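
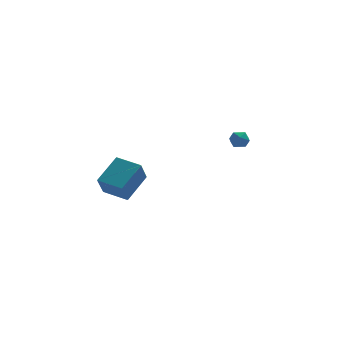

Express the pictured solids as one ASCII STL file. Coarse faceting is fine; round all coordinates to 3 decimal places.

solid 
facet normal -0.923 0.190 0.336
outer loop
vertex 3.325 1.434 -2.742
vertex 3.22 0.775 -2.658
vertex 3.478 1.141 -2.156
endloop
endfacet
facet normal -0.480 0.728 0.489
outer loop
vertex 3.325 1.434 -2.742
vertex 3.478 1.141 -2.156
vertex 3.895 1.596 -2.424
endloop
endfacet
facet normal -0.207 0.971 -0.123
outer loop
vertex 3.325 1.434 -2.742
vertex 3.895 1.596 -2.424
vertex 3.894 1.511 -3.092
endloop
endfacet
facet normal -0.482 0.581 -0.656
outer loop
vertex 3.325 1.434 -2.742
vertex 3.894 1.511 -3.092
vertex 3.477 1.003 -3.236
endloop
endfacet
facet normal -0.923 0.100 -0.371
outer loop
vertex 3.325 1.434 -2.742
vertex 3.477 1.003 -3.236
vertex 3.22 0.775 -2.658
endloop
endfacet
facet normal 0.057 0.467 0.882
outer loop
vertex 3.895 1.596 -2.424
vertex 3.478 1.141 -2.156
vertex 4.143 1.037 -2.144
endloop
endfacet
facet normal -0.660 -0.404 0.634
outer loop
vertex 3.478 1.141 -2.156
vertex 3.22 0.775 -2.658
vertex 3.726 0.529 -2.288
endloop
endfacet
facet normal -0.661 -0.549 -0.511
outer loop
vertex 3.22 0.775 -2.658
vertex 3.477 1.003 -3.236
vertex 3.725 0.444 -2.956
endloop
endfacet
facet normal 0.054 0.231 -0.971
outer loop
vertex 3.477 1.003 -3.236
vertex 3.894 1.511 -3.092
vertex 4.142 0.899 -3.224
endloop
endfacet
facet normal 0.499 0.860 -0.110
outer loop
vertex 3.894 1.511 -3.092
vertex 3.895 1.596 -2.424
vertex 4.4 1.265 -2.722
endloop
endfacet
facet normal 0.482 -0.581 0.656
outer loop
vertex 4.295 0.606 -2.638
vertex 4.143 1.037 -2.144
vertex 3.726 0.529 -2.288
endloop
endfacet
facet normal 0.207 -0.971 0.123
outer loop
vertex 4.295 0.606 -2.638
vertex 3.726 0.529 -2.288
vertex 3.725 0.444 -2.956
endloop
endfacet
facet normal 0.480 -0.728 -0.489
outer loop
vertex 4.295 0.606 -2.638
vertex 3.725 0.444 -2.956
vertex 4.142 0.899 -3.224
endloop
endfacet
facet normal 0.923 -0.190 -0.336
outer loop
vertex 4.295 0.606 -2.638
vertex 4.142 0.899 -3.224
vertex 4.4 1.265 -2.722
endloop
endfacet
facet normal 0.923 -0.100 0.371
outer loop
vertex 4.295 0.606 -2.638
vertex 4.4 1.265 -2.722
vertex 4.143 1.037 -2.144
endloop
endfacet
facet normal -0.054 -0.231 0.971
outer loop
vertex 3.726 0.529 -2.288
vertex 4.143 1.037 -2.144
vertex 3.478 1.141 -2.156
endloop
endfacet
facet normal -0.499 -0.860 0.110
outer loop
vertex 3.725 0.444 -2.956
vertex 3.726 0.529 -2.288
vertex 3.22 0.775 -2.658
endloop
endfacet
facet normal -0.057 -0.467 -0.882
outer loop
vertex 4.142 0.899 -3.224
vertex 3.725 0.444 -2.956
vertex 3.477 1.003 -3.236
endloop
endfacet
facet normal 0.660 0.404 -0.634
outer loop
vertex 4.4 1.265 -2.722
vertex 4.142 0.899 -3.224
vertex 3.894 1.511 -3.092
endloop
endfacet
facet normal 0.661 0.549 0.511
outer loop
vertex 4.143 1.037 -2.144
vertex 4.4 1.265 -2.722
vertex 3.895 1.596 -2.424
endloop
endfacet
facet normal -0.726 0.672 0.143
outer loop
vertex -4.87 -2.093 -3.549
vertex -3.599 -0.954 -2.452
vertex -4.423 -1.331 -4.859
endloop
endfacet
facet normal -0.626 -0.562 -0.540
outer loop
vertex -3.261 -2.406 -5.088
vertex -4.87 -2.093 -3.549
vertex -4.423 -1.331 -4.859
endloop
endfacet
facet normal -0.726 0.672 0.143
outer loop
vertex -4.423 -1.331 -4.859
vertex -3.599 -0.954 -2.452
vertex -3.151 -0.191 -3.761
endloop
endfacet
facet normal 0.283 0.483 -0.829
outer loop
vertex -3.151 -0.191 -3.761
vertex -3.261 -2.406 -5.088
vertex -4.423 -1.331 -4.859
endloop
endfacet
facet normal -0.283 -0.483 0.829
outer loop
vertex -4.87 -2.093 -3.549
vertex -2.437 -2.029 -2.681
vertex -3.599 -0.954 -2.452
endloop
endfacet
facet normal -0.627 -0.561 -0.541
outer loop
vertex -3.709 -3.169 -3.779
vertex -4.87 -2.093 -3.549
vertex -3.261 -2.406 -5.088
endloop
endfacet
facet normal -0.283 -0.483 0.829
outer loop
vertex -3.709 -3.169 -3.779
vertex -2.437 -2.029 -2.681
vertex -4.87 -2.093 -3.549
endloop
endfacet
facet normal 0.626 0.561 0.541
outer loop
vertex -3.599 -0.954 -2.452
vertex -2.437 -2.029 -2.681
vertex -3.151 -0.191 -3.761
endloop
endfacet
facet normal 0.283 0.483 -0.829
outer loop
vertex -1.99 -1.267 -3.991
vertex -3.261 -2.406 -5.088
vertex -3.151 -0.191 -3.761
endloop
endfacet
facet normal 0.627 0.561 0.540
outer loop
vertex -3.151 -0.191 -3.761
vertex -2.437 -2.029 -2.681
vertex -1.99 -1.267 -3.991
endloop
endfacet
facet normal 0.726 -0.672 -0.143
outer loop
vertex -1.99 -1.267 -3.991
vertex -3.709 -3.169 -3.779
vertex -3.261 -2.406 -5.088
endloop
endfacet
facet normal 0.726 -0.672 -0.143
outer loop
vertex -2.437 -2.029 -2.681
vertex -3.709 -3.169 -3.779
vertex -1.99 -1.267 -3.991
endloop
endfacet

endsolid


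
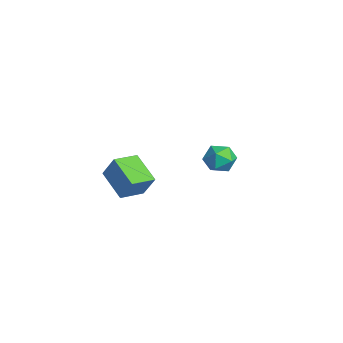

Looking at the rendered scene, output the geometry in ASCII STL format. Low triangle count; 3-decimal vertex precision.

solid 
facet normal -0.866 -0.240 0.439
outer loop
vertex 1.578 -3.295 0.968
vertex 1.208 -2.321 0.77
vertex 1.198 -3.629 0.037
endloop
endfacet
facet normal 0.349 -0.918 0.187
outer loop
vertex 2.392 -3.299 -0.57
vertex 1.578 -3.295 0.968
vertex 1.198 -3.629 0.037
endloop
endfacet
facet normal -0.866 -0.239 0.439
outer loop
vertex 1.198 -3.629 0.037
vertex 1.208 -2.321 0.77
vertex 0.828 -2.656 -0.162
endloop
endfacet
facet normal -0.359 -0.316 -0.878
outer loop
vertex 0.828 -2.656 -0.162
vertex 2.392 -3.299 -0.57
vertex 1.198 -3.629 0.037
endloop
endfacet
facet normal 0.359 0.315 0.878
outer loop
vertex 1.578 -3.295 0.968
vertex 2.402 -1.991 0.163
vertex 1.208 -2.321 0.77
endloop
endfacet
facet normal 0.350 -0.918 0.187
outer loop
vertex 2.772 -2.964 0.362
vertex 1.578 -3.295 0.968
vertex 2.392 -3.299 -0.57
endloop
endfacet
facet normal 0.358 0.316 0.879
outer loop
vertex 2.772 -2.964 0.362
vertex 2.402 -1.991 0.163
vertex 1.578 -3.295 0.968
endloop
endfacet
facet normal -0.349 0.918 -0.188
outer loop
vertex 1.208 -2.321 0.77
vertex 2.402 -1.991 0.163
vertex 0.828 -2.656 -0.162
endloop
endfacet
facet normal -0.359 -0.315 -0.879
outer loop
vertex 2.022 -2.325 -0.768
vertex 2.392 -3.299 -0.57
vertex 0.828 -2.656 -0.162
endloop
endfacet
facet normal -0.349 0.918 -0.187
outer loop
vertex 0.828 -2.656 -0.162
vertex 2.402 -1.991 0.163
vertex 2.022 -2.325 -0.768
endloop
endfacet
facet normal 0.866 0.240 -0.439
outer loop
vertex 2.022 -2.325 -0.768
vertex 2.772 -2.964 0.362
vertex 2.392 -3.299 -0.57
endloop
endfacet
facet normal 0.866 0.239 -0.439
outer loop
vertex 2.402 -1.991 0.163
vertex 2.772 -2.964 0.362
vertex 2.022 -2.325 -0.768
endloop
endfacet
facet normal -0.581 0.301 0.756
outer loop
vertex -2.698 2.33 -2.233
vertex -2.511 1.719 -1.846
vertex -2.104 2.341 -1.781
endloop
endfacet
facet normal -0.319 0.860 0.398
outer loop
vertex -2.698 2.33 -2.233
vertex -2.104 2.341 -1.781
vertex -2.068 2.665 -2.453
endloop
endfacet
facet normal -0.525 0.802 -0.283
outer loop
vertex -2.698 2.33 -2.233
vertex -2.068 2.665 -2.453
vertex -2.454 2.243 -2.933
endloop
endfacet
facet normal -0.915 0.208 -0.345
outer loop
vertex -2.698 2.33 -2.233
vertex -2.454 2.243 -2.933
vertex -2.728 1.658 -2.558
endloop
endfacet
facet normal -0.949 -0.102 0.298
outer loop
vertex -2.698 2.33 -2.233
vertex -2.728 1.658 -2.558
vertex -2.511 1.719 -1.846
endloop
endfacet
facet normal 0.392 0.820 0.416
outer loop
vertex -2.068 2.665 -2.453
vertex -2.104 2.341 -1.781
vertex -1.492 2.262 -2.202
endloop
endfacet
facet normal -0.030 -0.084 0.996
outer loop
vertex -2.104 2.341 -1.781
vertex -2.511 1.719 -1.846
vertex -1.766 1.677 -1.827
endloop
endfacet
facet normal -0.626 -0.737 0.254
outer loop
vertex -2.511 1.719 -1.846
vertex -2.728 1.658 -2.558
vertex -2.152 1.255 -2.307
endloop
endfacet
facet normal -0.571 -0.236 -0.786
outer loop
vertex -2.728 1.658 -2.558
vertex -2.454 2.243 -2.933
vertex -2.116 1.579 -2.979
endloop
endfacet
facet normal 0.058 0.726 -0.685
outer loop
vertex -2.454 2.243 -2.933
vertex -2.068 2.665 -2.453
vertex -1.709 2.201 -2.914
endloop
endfacet
facet normal 0.915 -0.208 0.345
outer loop
vertex -1.522 1.59 -2.527
vertex -1.492 2.262 -2.202
vertex -1.766 1.677 -1.827
endloop
endfacet
facet normal 0.525 -0.802 0.283
outer loop
vertex -1.522 1.59 -2.527
vertex -1.766 1.677 -1.827
vertex -2.152 1.255 -2.307
endloop
endfacet
facet normal 0.319 -0.860 -0.398
outer loop
vertex -1.522 1.59 -2.527
vertex -2.152 1.255 -2.307
vertex -2.116 1.579 -2.979
endloop
endfacet
facet normal 0.581 -0.301 -0.756
outer loop
vertex -1.522 1.59 -2.527
vertex -2.116 1.579 -2.979
vertex -1.709 2.201 -2.914
endloop
endfacet
facet normal 0.949 0.102 -0.298
outer loop
vertex -1.522 1.59 -2.527
vertex -1.709 2.201 -2.914
vertex -1.492 2.262 -2.202
endloop
endfacet
facet normal 0.571 0.236 0.786
outer loop
vertex -1.766 1.677 -1.827
vertex -1.492 2.262 -2.202
vertex -2.104 2.341 -1.781
endloop
endfacet
facet normal -0.058 -0.726 0.685
outer loop
vertex -2.152 1.255 -2.307
vertex -1.766 1.677 -1.827
vertex -2.511 1.719 -1.846
endloop
endfacet
facet normal -0.392 -0.820 -0.416
outer loop
vertex -2.116 1.579 -2.979
vertex -2.152 1.255 -2.307
vertex -2.728 1.658 -2.558
endloop
endfacet
facet normal 0.030 0.084 -0.996
outer loop
vertex -1.709 2.201 -2.914
vertex -2.116 1.579 -2.979
vertex -2.454 2.243 -2.933
endloop
endfacet
facet normal 0.626 0.737 -0.254
outer loop
vertex -1.492 2.262 -2.202
vertex -1.709 2.201 -2.914
vertex -2.068 2.665 -2.453
endloop
endfacet

endsolid


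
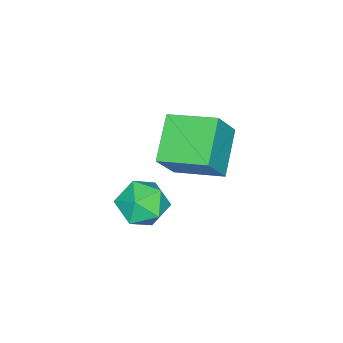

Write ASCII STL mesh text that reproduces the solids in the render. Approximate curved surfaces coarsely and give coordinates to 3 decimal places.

solid 
facet normal -0.748 0.557 0.360
outer loop
vertex -0.993 4.054 -4.049
vertex -1.378 3.227 -3.571
vertex -0.697 3.83 -3.088
endloop
endfacet
facet normal -0.159 0.949 0.270
outer loop
vertex -0.993 4.054 -4.049
vertex -0.697 3.83 -3.088
vertex -0.002 4.144 -3.781
endloop
endfacet
facet normal 0.030 0.909 -0.416
outer loop
vertex -0.993 4.054 -4.049
vertex -0.002 4.144 -3.781
vertex -0.254 3.735 -4.693
endloop
endfacet
facet normal -0.442 0.491 -0.751
outer loop
vertex -0.993 4.054 -4.049
vertex -0.254 3.735 -4.693
vertex -1.105 3.168 -4.563
endloop
endfacet
facet normal -0.923 0.274 -0.270
outer loop
vertex -0.993 4.054 -4.049
vertex -1.105 3.168 -4.563
vertex -1.378 3.227 -3.571
endloop
endfacet
facet normal 0.362 0.658 0.661
outer loop
vertex -0.002 4.144 -3.781
vertex -0.697 3.83 -3.088
vertex 0.225 3.372 -3.137
endloop
endfacet
facet normal -0.592 0.023 0.806
outer loop
vertex -0.697 3.83 -3.088
vertex -1.378 3.227 -3.571
vertex -0.626 2.805 -3.007
endloop
endfacet
facet normal -0.874 -0.436 -0.215
outer loop
vertex -1.378 3.227 -3.571
vertex -1.105 3.168 -4.563
vertex -0.878 2.396 -3.919
endloop
endfacet
facet normal -0.095 -0.085 -0.992
outer loop
vertex -1.105 3.168 -4.563
vertex -0.254 3.735 -4.693
vertex -0.183 2.71 -4.612
endloop
endfacet
facet normal 0.669 0.591 -0.450
outer loop
vertex -0.254 3.735 -4.693
vertex -0.002 4.144 -3.781
vertex 0.498 3.313 -4.129
endloop
endfacet
facet normal 0.442 -0.491 0.751
outer loop
vertex 0.113 2.486 -3.651
vertex 0.225 3.372 -3.137
vertex -0.626 2.805 -3.007
endloop
endfacet
facet normal -0.030 -0.909 0.416
outer loop
vertex 0.113 2.486 -3.651
vertex -0.626 2.805 -3.007
vertex -0.878 2.396 -3.919
endloop
endfacet
facet normal 0.159 -0.949 -0.270
outer loop
vertex 0.113 2.486 -3.651
vertex -0.878 2.396 -3.919
vertex -0.183 2.71 -4.612
endloop
endfacet
facet normal 0.748 -0.557 -0.360
outer loop
vertex 0.113 2.486 -3.651
vertex -0.183 2.71 -4.612
vertex 0.498 3.313 -4.129
endloop
endfacet
facet normal 0.923 -0.274 0.270
outer loop
vertex 0.113 2.486 -3.651
vertex 0.498 3.313 -4.129
vertex 0.225 3.372 -3.137
endloop
endfacet
facet normal 0.095 0.085 0.992
outer loop
vertex -0.626 2.805 -3.007
vertex 0.225 3.372 -3.137
vertex -0.697 3.83 -3.088
endloop
endfacet
facet normal -0.669 -0.591 0.450
outer loop
vertex -0.878 2.396 -3.919
vertex -0.626 2.805 -3.007
vertex -1.378 3.227 -3.571
endloop
endfacet
facet normal -0.362 -0.658 -0.661
outer loop
vertex -0.183 2.71 -4.612
vertex -0.878 2.396 -3.919
vertex -1.105 3.168 -4.563
endloop
endfacet
facet normal 0.592 -0.023 -0.806
outer loop
vertex 0.498 3.313 -4.129
vertex -0.183 2.71 -4.612
vertex -0.254 3.735 -4.693
endloop
endfacet
facet normal 0.874 0.436 0.215
outer loop
vertex 0.225 3.372 -3.137
vertex 0.498 3.313 -4.129
vertex -0.002 4.144 -3.781
endloop
endfacet
facet normal -0.811 -0.240 0.533
outer loop
vertex -3.942 2.232 -2.387
vertex -4.225 4.106 -1.973
vertex -4.91 2.395 -3.787
endloop
endfacet
facet normal 0.146 -0.966 -0.214
outer loop
vertex -3.295 2.874 -4.847
vertex -3.942 2.232 -2.387
vertex -4.91 2.395 -3.787
endloop
endfacet
facet normal -0.811 -0.240 0.533
outer loop
vertex -4.91 2.395 -3.787
vertex -4.225 4.106 -1.973
vertex -5.193 4.269 -3.373
endloop
endfacet
facet normal -0.566 0.095 -0.819
outer loop
vertex -5.193 4.269 -3.373
vertex -3.295 2.874 -4.847
vertex -4.91 2.395 -3.787
endloop
endfacet
facet normal 0.566 -0.095 0.819
outer loop
vertex -3.942 2.232 -2.387
vertex -2.61 4.585 -3.033
vertex -4.225 4.106 -1.973
endloop
endfacet
facet normal 0.146 -0.966 -0.214
outer loop
vertex -2.327 2.711 -3.447
vertex -3.942 2.232 -2.387
vertex -3.295 2.874 -4.847
endloop
endfacet
facet normal 0.566 -0.095 0.819
outer loop
vertex -2.327 2.711 -3.447
vertex -2.61 4.585 -3.033
vertex -3.942 2.232 -2.387
endloop
endfacet
facet normal -0.146 0.966 0.214
outer loop
vertex -4.225 4.106 -1.973
vertex -2.61 4.585 -3.033
vertex -5.193 4.269 -3.373
endloop
endfacet
facet normal -0.566 0.095 -0.819
outer loop
vertex -3.578 4.748 -4.433
vertex -3.295 2.874 -4.847
vertex -5.193 4.269 -3.373
endloop
endfacet
facet normal -0.146 0.966 0.214
outer loop
vertex -5.193 4.269 -3.373
vertex -2.61 4.585 -3.033
vertex -3.578 4.748 -4.433
endloop
endfacet
facet normal 0.811 0.240 -0.533
outer loop
vertex -3.578 4.748 -4.433
vertex -2.327 2.711 -3.447
vertex -3.295 2.874 -4.847
endloop
endfacet
facet normal 0.811 0.240 -0.533
outer loop
vertex -2.61 4.585 -3.033
vertex -2.327 2.711 -3.447
vertex -3.578 4.748 -4.433
endloop
endfacet

endsolid


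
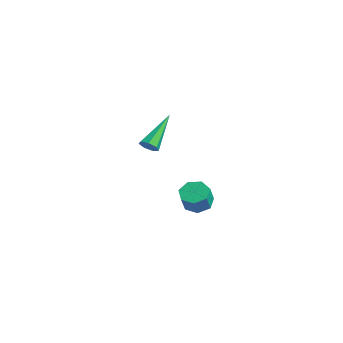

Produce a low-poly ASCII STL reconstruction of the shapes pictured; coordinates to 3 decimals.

solid 
facet normal -0.320 0.380 -0.868
outer loop
vertex 0.392 3.734 -3.216
vertex -0.347 3.472 -3.058
vertex -0.017 4.177 -2.871
endloop
endfacet
facet normal 0.742 0.670 0.020
outer loop
vertex 0.392 3.734 -3.216
vertex -0.017 4.177 -2.871
vertex 0.767 3.289 -2.201
endloop
endfacet
facet normal 0.742 0.670 0.020
outer loop
vertex 0.767 3.289 -2.201
vertex -0.017 4.177 -2.871
vertex 0.358 3.732 -1.856
endloop
endfacet
facet normal 0.320 -0.380 0.868
outer loop
vertex 0.767 3.289 -2.201
vertex 0.358 3.732 -1.856
vertex 0.027 3.028 -2.042
endloop
endfacet
facet normal -0.320 0.380 -0.868
outer loop
vertex -0.017 4.177 -2.871
vertex -0.347 3.472 -3.058
vertex -0.674 4.089 -2.667
endloop
endfacet
facet normal 0.002 0.916 0.401
outer loop
vertex -0.017 4.177 -2.871
vertex -0.674 4.089 -2.667
vertex 0.358 3.732 -1.856
endloop
endfacet
facet normal 0.002 0.916 0.401
outer loop
vertex 0.358 3.732 -1.856
vertex -0.674 4.089 -2.667
vertex -0.3 3.644 -1.651
endloop
endfacet
facet normal 0.321 -0.380 0.867
outer loop
vertex 0.358 3.732 -1.856
vertex -0.3 3.644 -1.651
vertex 0.027 3.028 -2.042
endloop
endfacet
facet normal -0.320 0.380 -0.868
outer loop
vertex -0.674 4.089 -2.667
vertex -0.347 3.472 -3.058
vertex -1.086 3.537 -2.757
endloop
endfacet
facet normal -0.739 0.473 0.479
outer loop
vertex -0.674 4.089 -2.667
vertex -1.086 3.537 -2.757
vertex -0.3 3.644 -1.651
endloop
endfacet
facet normal -0.740 0.472 0.480
outer loop
vertex -0.3 3.644 -1.651
vertex -1.086 3.537 -2.757
vertex -0.711 3.092 -1.742
endloop
endfacet
facet normal 0.320 -0.381 0.868
outer loop
vertex -0.3 3.644 -1.651
vertex -0.711 3.092 -1.742
vertex 0.027 3.028 -2.042
endloop
endfacet
facet normal -0.320 0.380 -0.868
outer loop
vertex -1.086 3.537 -2.757
vertex -0.347 3.472 -3.058
vertex -0.941 2.937 -3.073
endloop
endfacet
facet normal -0.924 -0.327 0.198
outer loop
vertex -1.086 3.537 -2.757
vertex -0.941 2.937 -3.073
vertex -0.711 3.092 -1.742
endloop
endfacet
facet normal -0.924 -0.327 0.198
outer loop
vertex -0.711 3.092 -1.742
vertex -0.941 2.937 -3.073
vertex -0.566 2.492 -2.058
endloop
endfacet
facet normal 0.320 -0.380 0.868
outer loop
vertex -0.711 3.092 -1.742
vertex -0.566 2.492 -2.058
vertex 0.027 3.028 -2.042
endloop
endfacet
facet normal -0.320 0.380 -0.868
outer loop
vertex -0.941 2.937 -3.073
vertex -0.347 3.472 -3.058
vertex -0.349 2.74 -3.378
endloop
endfacet
facet normal -0.413 -0.880 -0.233
outer loop
vertex -0.941 2.937 -3.073
vertex -0.349 2.74 -3.378
vertex -0.566 2.492 -2.058
endloop
endfacet
facet normal -0.414 -0.880 -0.233
outer loop
vertex -0.566 2.492 -2.058
vertex -0.349 2.74 -3.378
vertex 0.025 2.295 -2.363
endloop
endfacet
facet normal 0.321 -0.381 0.867
outer loop
vertex -0.566 2.492 -2.058
vertex 0.025 2.295 -2.363
vertex 0.027 3.028 -2.042
endloop
endfacet
facet normal -0.319 0.380 -0.868
outer loop
vertex -0.349 2.74 -3.378
vertex -0.347 3.472 -3.058
vertex 0.244 3.094 -3.441
endloop
endfacet
facet normal 0.408 -0.771 -0.489
outer loop
vertex -0.349 2.74 -3.378
vertex 0.244 3.094 -3.441
vertex 0.025 2.295 -2.363
endloop
endfacet
facet normal 0.408 -0.771 -0.489
outer loop
vertex 0.025 2.295 -2.363
vertex 0.244 3.094 -3.441
vertex 0.619 2.649 -2.426
endloop
endfacet
facet normal 0.319 -0.381 0.868
outer loop
vertex 0.025 2.295 -2.363
vertex 0.619 2.649 -2.426
vertex 0.027 3.028 -2.042
endloop
endfacet
facet normal -0.320 0.379 -0.868
outer loop
vertex 0.244 3.094 -3.441
vertex -0.347 3.472 -3.058
vertex 0.392 3.734 -3.216
endloop
endfacet
facet normal 0.923 -0.081 -0.376
outer loop
vertex 0.244 3.094 -3.441
vertex 0.392 3.734 -3.216
vertex 0.619 2.649 -2.426
endloop
endfacet
facet normal 0.923 -0.081 -0.376
outer loop
vertex 0.619 2.649 -2.426
vertex 0.392 3.734 -3.216
vertex 0.767 3.289 -2.201
endloop
endfacet
facet normal 0.320 -0.379 0.868
outer loop
vertex 0.619 2.649 -2.426
vertex 0.767 3.289 -2.201
vertex 0.027 3.028 -2.042
endloop
endfacet
facet normal 0.377 -0.720 -0.583
outer loop
vertex 2.565 -0.378 3.005
vertex 2.262 -0.728 3.241
vertex 2.159 -0.441 2.82
endloop
endfacet
facet normal 0.130 0.816 -0.564
outer loop
vertex 2.565 -0.378 3.005
vertex 2.159 -0.441 2.82
vertex 1.438 0.848 4.519
endloop
endfacet
facet normal 0.377 -0.720 -0.583
outer loop
vertex 2.159 -0.441 2.82
vertex 2.262 -0.728 3.241
vertex 1.83 -0.721 2.953
endloop
endfacet
facet normal -0.639 0.457 -0.618
outer loop
vertex 2.159 -0.441 2.82
vertex 1.83 -0.721 2.953
vertex 1.438 0.848 4.519
endloop
endfacet
facet normal 0.377 -0.720 -0.583
outer loop
vertex 1.83 -0.721 2.953
vertex 2.262 -0.728 3.241
vertex 1.827 -1.006 3.303
endloop
endfacet
facet normal -0.985 -0.131 -0.115
outer loop
vertex 1.83 -0.721 2.953
vertex 1.827 -1.006 3.303
vertex 1.438 0.848 4.519
endloop
endfacet
facet normal 0.377 -0.720 -0.583
outer loop
vertex 1.827 -1.006 3.303
vertex 2.262 -0.728 3.241
vertex 2.151 -1.082 3.606
endloop
endfacet
facet normal -0.649 -0.508 0.567
outer loop
vertex 1.827 -1.006 3.303
vertex 2.151 -1.082 3.606
vertex 1.438 0.848 4.519
endloop
endfacet
facet normal 0.376 -0.720 -0.584
outer loop
vertex 2.151 -1.082 3.606
vertex 2.262 -0.728 3.241
vertex 2.56 -0.892 3.635
endloop
endfacet
facet normal 0.116 -0.389 0.914
outer loop
vertex 2.151 -1.082 3.606
vertex 2.56 -0.892 3.635
vertex 1.438 0.848 4.519
endloop
endfacet
facet normal 0.376 -0.719 -0.584
outer loop
vertex 2.56 -0.892 3.635
vertex 2.262 -0.728 3.241
vertex 2.744 -0.579 3.368
endloop
endfacet
facet normal 0.734 0.136 0.665
outer loop
vertex 2.56 -0.892 3.635
vertex 2.744 -0.579 3.368
vertex 1.438 0.848 4.519
endloop
endfacet
facet normal 0.376 -0.719 -0.584
outer loop
vertex 2.744 -0.579 3.368
vertex 2.262 -0.728 3.241
vertex 2.565 -0.378 3.005
endloop
endfacet
facet normal 0.740 0.672 0.007
outer loop
vertex 2.744 -0.579 3.368
vertex 2.565 -0.378 3.005
vertex 1.438 0.848 4.519
endloop
endfacet

endsolid


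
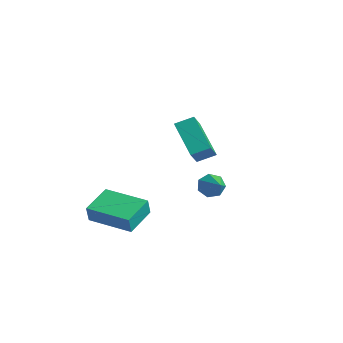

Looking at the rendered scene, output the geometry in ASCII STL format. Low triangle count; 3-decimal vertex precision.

solid 
facet normal -0.862 0.249 -0.441
outer loop
vertex -3.062 0.781 -2.305
vertex -3.38 0.563 -1.806
vertex -3.16 1.144 -1.908
endloop
endfacet
facet normal 0.764 0.559 -0.323
outer loop
vertex -3.062 0.781 -2.305
vertex -3.16 1.144 -1.908
vertex -2.18 0.217 -1.194
endloop
endfacet
facet normal -0.862 0.249 -0.441
outer loop
vertex -3.16 1.144 -1.908
vertex -3.38 0.563 -1.806
vertex -3.423 1.07 -1.435
endloop
endfacet
facet normal 0.470 0.794 0.386
outer loop
vertex -3.16 1.144 -1.908
vertex -3.423 1.07 -1.435
vertex -2.18 0.217 -1.194
endloop
endfacet
facet normal -0.863 0.249 -0.440
outer loop
vertex -3.423 1.07 -1.435
vertex -3.38 0.563 -1.806
vertex -3.654 0.613 -1.241
endloop
endfacet
facet normal 0.067 0.361 0.930
outer loop
vertex -3.423 1.07 -1.435
vertex -3.654 0.613 -1.241
vertex -2.18 0.217 -1.194
endloop
endfacet
facet normal -0.863 0.249 -0.440
outer loop
vertex -3.654 0.613 -1.241
vertex -3.38 0.563 -1.806
vertex -3.678 0.119 -1.473
endloop
endfacet
facet normal -0.140 -0.415 0.899
outer loop
vertex -3.654 0.613 -1.241
vertex -3.678 0.119 -1.473
vertex -2.18 0.217 -1.194
endloop
endfacet
facet normal -0.862 0.248 -0.441
outer loop
vertex -3.678 0.119 -1.473
vertex -3.38 0.563 -1.806
vertex -3.477 -0.042 -1.956
endloop
endfacet
facet normal 0.003 -0.948 0.317
outer loop
vertex -3.678 0.119 -1.473
vertex -3.477 -0.042 -1.956
vertex -2.18 0.217 -1.194
endloop
endfacet
facet normal -0.863 0.248 -0.441
outer loop
vertex -3.477 -0.042 -1.956
vertex -3.38 0.563 -1.806
vertex -3.203 0.253 -2.326
endloop
endfacet
facet normal 0.390 -0.839 -0.380
outer loop
vertex -3.477 -0.042 -1.956
vertex -3.203 0.253 -2.326
vertex -2.18 0.217 -1.194
endloop
endfacet
facet normal -0.862 0.248 -0.441
outer loop
vertex -3.203 0.253 -2.326
vertex -3.38 0.563 -1.806
vertex -3.062 0.781 -2.305
endloop
endfacet
facet normal 0.729 -0.168 -0.664
outer loop
vertex -3.203 0.253 -2.326
vertex -3.062 0.781 -2.305
vertex -2.18 0.217 -1.194
endloop
endfacet
facet normal -0.776 0.082 0.625
outer loop
vertex -1.247 -2.659 3.389
vertex -0.898 -1.964 3.732
vertex -1.792 -2.009 2.627
endloop
endfacet
facet normal -0.411 -0.818 -0.403
outer loop
vertex -0.402 -2.156 1.508
vertex -1.247 -2.659 3.389
vertex -1.792 -2.009 2.627
endloop
endfacet
facet normal -0.776 0.082 0.625
outer loop
vertex -1.792 -2.009 2.627
vertex -0.898 -1.964 3.732
vertex -1.443 -1.314 2.97
endloop
endfacet
facet normal -0.478 0.570 -0.668
outer loop
vertex -1.443 -1.314 2.97
vertex -0.402 -2.156 1.508
vertex -1.792 -2.009 2.627
endloop
endfacet
facet normal 0.478 -0.570 0.668
outer loop
vertex -1.247 -2.659 3.389
vertex 0.492 -2.111 2.613
vertex -0.898 -1.964 3.732
endloop
endfacet
facet normal -0.411 -0.818 -0.403
outer loop
vertex 0.143 -2.806 2.27
vertex -1.247 -2.659 3.389
vertex -0.402 -2.156 1.508
endloop
endfacet
facet normal 0.478 -0.570 0.668
outer loop
vertex 0.143 -2.806 2.27
vertex 0.492 -2.111 2.613
vertex -1.247 -2.659 3.389
endloop
endfacet
facet normal 0.411 0.818 0.403
outer loop
vertex -0.898 -1.964 3.732
vertex 0.492 -2.111 2.613
vertex -1.443 -1.314 2.97
endloop
endfacet
facet normal -0.478 0.570 -0.668
outer loop
vertex -0.053 -1.461 1.851
vertex -0.402 -2.156 1.508
vertex -1.443 -1.314 2.97
endloop
endfacet
facet normal 0.411 0.818 0.403
outer loop
vertex -1.443 -1.314 2.97
vertex 0.492 -2.111 2.613
vertex -0.053 -1.461 1.851
endloop
endfacet
facet normal 0.776 -0.082 -0.625
outer loop
vertex -0.053 -1.461 1.851
vertex 0.143 -2.806 2.27
vertex -0.402 -2.156 1.508
endloop
endfacet
facet normal 0.776 -0.082 -0.625
outer loop
vertex 0.492 -2.111 2.613
vertex 0.143 -2.806 2.27
vertex -0.053 -1.461 1.851
endloop
endfacet
facet normal -0.890 -0.451 0.074
outer loop
vertex -4.312 -4.901 -2.014
vertex -4.925 -3.611 -1.525
vertex -4.492 -4.679 -2.826
endloop
endfacet
facet normal 0.406 -0.855 -0.324
outer loop
vertex -2.695 -3.769 -2.975
vertex -4.312 -4.901 -2.014
vertex -4.492 -4.679 -2.826
endloop
endfacet
facet normal -0.890 -0.451 0.074
outer loop
vertex -4.492 -4.679 -2.826
vertex -4.925 -3.611 -1.525
vertex -5.105 -3.389 -2.336
endloop
endfacet
facet normal -0.209 0.259 -0.943
outer loop
vertex -5.105 -3.389 -2.336
vertex -2.695 -3.769 -2.975
vertex -4.492 -4.679 -2.826
endloop
endfacet
facet normal 0.209 -0.258 0.943
outer loop
vertex -4.312 -4.901 -2.014
vertex -3.128 -2.701 -1.674
vertex -4.925 -3.611 -1.525
endloop
endfacet
facet normal 0.406 -0.855 -0.324
outer loop
vertex -2.515 -3.991 -2.164
vertex -4.312 -4.901 -2.014
vertex -2.695 -3.769 -2.975
endloop
endfacet
facet normal 0.210 -0.259 0.943
outer loop
vertex -2.515 -3.991 -2.164
vertex -3.128 -2.701 -1.674
vertex -4.312 -4.901 -2.014
endloop
endfacet
facet normal -0.406 0.855 0.324
outer loop
vertex -4.925 -3.611 -1.525
vertex -3.128 -2.701 -1.674
vertex -5.105 -3.389 -2.336
endloop
endfacet
facet normal -0.209 0.258 -0.943
outer loop
vertex -3.308 -2.479 -2.486
vertex -2.695 -3.769 -2.975
vertex -5.105 -3.389 -2.336
endloop
endfacet
facet normal -0.406 0.855 0.324
outer loop
vertex -5.105 -3.389 -2.336
vertex -3.128 -2.701 -1.674
vertex -3.308 -2.479 -2.486
endloop
endfacet
facet normal 0.890 0.451 -0.074
outer loop
vertex -3.308 -2.479 -2.486
vertex -2.515 -3.991 -2.164
vertex -2.695 -3.769 -2.975
endloop
endfacet
facet normal 0.890 0.451 -0.074
outer loop
vertex -3.128 -2.701 -1.674
vertex -2.515 -3.991 -2.164
vertex -3.308 -2.479 -2.486
endloop
endfacet

endsolid


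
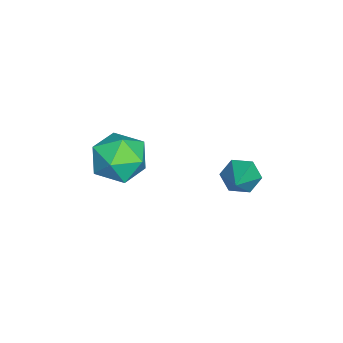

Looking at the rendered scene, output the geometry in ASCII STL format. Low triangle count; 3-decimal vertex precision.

solid 
facet normal -0.154 0.986 0.061
outer loop
vertex -3.902 0.477 -3.906
vertex -4.393 0.337 -2.88
vertex -3.264 0.518 -2.955
endloop
endfacet
facet normal 0.429 0.843 -0.324
outer loop
vertex -3.902 0.477 -3.906
vertex -3.264 0.518 -2.955
vertex -2.877 -0.035 -3.881
endloop
endfacet
facet normal 0.236 0.429 -0.872
outer loop
vertex -3.902 0.477 -3.906
vertex -2.877 -0.035 -3.881
vertex -3.768 -0.558 -4.379
endloop
endfacet
facet normal -0.468 0.317 -0.825
outer loop
vertex -3.902 0.477 -3.906
vertex -3.768 -0.558 -4.379
vertex -4.705 -0.328 -3.76
endloop
endfacet
facet normal -0.708 0.661 -0.249
outer loop
vertex -3.902 0.477 -3.906
vertex -4.705 -0.328 -3.76
vertex -4.393 0.337 -2.88
endloop
endfacet
facet normal 0.878 0.470 0.086
outer loop
vertex -2.877 -0.035 -3.881
vertex -3.264 0.518 -2.955
vertex -2.735 -0.492 -2.84
endloop
endfacet
facet normal -0.065 0.702 0.709
outer loop
vertex -3.264 0.518 -2.955
vertex -4.393 0.337 -2.88
vertex -3.672 -0.262 -2.221
endloop
endfacet
facet normal -0.962 0.176 0.208
outer loop
vertex -4.393 0.337 -2.88
vertex -4.705 -0.328 -3.76
vertex -4.563 -0.785 -2.719
endloop
endfacet
facet normal -0.573 -0.383 -0.725
outer loop
vertex -4.705 -0.328 -3.76
vertex -3.768 -0.558 -4.379
vertex -4.176 -1.338 -3.645
endloop
endfacet
facet normal 0.565 -0.200 -0.800
outer loop
vertex -3.768 -0.558 -4.379
vertex -2.877 -0.035 -3.881
vertex -3.047 -1.157 -3.72
endloop
endfacet
facet normal 0.468 -0.317 0.825
outer loop
vertex -3.538 -1.297 -2.694
vertex -2.735 -0.492 -2.84
vertex -3.672 -0.262 -2.221
endloop
endfacet
facet normal -0.236 -0.429 0.872
outer loop
vertex -3.538 -1.297 -2.694
vertex -3.672 -0.262 -2.221
vertex -4.563 -0.785 -2.719
endloop
endfacet
facet normal -0.429 -0.843 0.324
outer loop
vertex -3.538 -1.297 -2.694
vertex -4.563 -0.785 -2.719
vertex -4.176 -1.338 -3.645
endloop
endfacet
facet normal 0.154 -0.986 -0.061
outer loop
vertex -3.538 -1.297 -2.694
vertex -4.176 -1.338 -3.645
vertex -3.047 -1.157 -3.72
endloop
endfacet
facet normal 0.708 -0.661 0.249
outer loop
vertex -3.538 -1.297 -2.694
vertex -3.047 -1.157 -3.72
vertex -2.735 -0.492 -2.84
endloop
endfacet
facet normal 0.573 0.383 0.725
outer loop
vertex -3.672 -0.262 -2.221
vertex -2.735 -0.492 -2.84
vertex -3.264 0.518 -2.955
endloop
endfacet
facet normal -0.565 0.200 0.800
outer loop
vertex -4.563 -0.785 -2.719
vertex -3.672 -0.262 -2.221
vertex -4.393 0.337 -2.88
endloop
endfacet
facet normal -0.878 -0.470 -0.086
outer loop
vertex -4.176 -1.338 -3.645
vertex -4.563 -0.785 -2.719
vertex -4.705 -0.328 -3.76
endloop
endfacet
facet normal 0.065 -0.702 -0.709
outer loop
vertex -3.047 -1.157 -3.72
vertex -4.176 -1.338 -3.645
vertex -3.768 -0.558 -4.379
endloop
endfacet
facet normal 0.962 -0.176 -0.208
outer loop
vertex -2.735 -0.492 -2.84
vertex -3.047 -1.157 -3.72
vertex -2.877 -0.035 -3.881
endloop
endfacet
facet normal -0.841 -0.048 -0.539
outer loop
vertex -4.34 4.11 -5.026
vertex -4.67 3.719 -4.477
vertex -4.71 4.468 -4.481
endloop
endfacet
facet normal 0.457 0.853 -0.250
outer loop
vertex -4.34 4.11 -5.026
vertex -4.71 4.468 -4.481
vertex -2.87 3.821 -3.323
endloop
endfacet
facet normal -0.841 -0.048 -0.538
outer loop
vertex -4.71 4.468 -4.481
vertex -4.67 3.719 -4.477
vertex -5.039 4.078 -3.932
endloop
endfacet
facet normal -0.058 0.830 0.555
outer loop
vertex -4.71 4.468 -4.481
vertex -5.039 4.078 -3.932
vertex -2.87 3.821 -3.323
endloop
endfacet
facet normal -0.841 -0.047 -0.539
outer loop
vertex -5.039 4.078 -3.932
vertex -4.67 3.719 -4.477
vertex -5.0 3.329 -3.928
endloop
endfacet
facet normal -0.271 -0.009 0.962
outer loop
vertex -5.039 4.078 -3.932
vertex -5.0 3.329 -3.928
vertex -2.87 3.821 -3.323
endloop
endfacet
facet normal -0.841 -0.048 -0.539
outer loop
vertex -5.0 3.329 -3.928
vertex -4.67 3.719 -4.477
vertex -4.63 2.97 -4.473
endloop
endfacet
facet normal 0.030 -0.825 0.564
outer loop
vertex -5.0 3.329 -3.928
vertex -4.63 2.97 -4.473
vertex -2.87 3.821 -3.323
endloop
endfacet
facet normal -0.841 -0.048 -0.539
outer loop
vertex -4.63 2.97 -4.473
vertex -4.67 3.719 -4.477
vertex -4.3 3.361 -5.022
endloop
endfacet
facet normal 0.546 -0.802 -0.243
outer loop
vertex -4.63 2.97 -4.473
vertex -4.3 3.361 -5.022
vertex -2.87 3.821 -3.323
endloop
endfacet
facet normal -0.841 -0.048 -0.539
outer loop
vertex -4.3 3.361 -5.022
vertex -4.67 3.719 -4.477
vertex -4.34 4.11 -5.026
endloop
endfacet
facet normal 0.760 0.037 -0.649
outer loop
vertex -4.3 3.361 -5.022
vertex -4.34 4.11 -5.026
vertex -2.87 3.821 -3.323
endloop
endfacet

endsolid


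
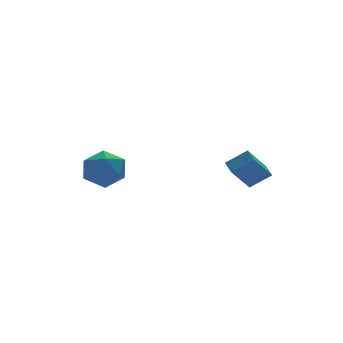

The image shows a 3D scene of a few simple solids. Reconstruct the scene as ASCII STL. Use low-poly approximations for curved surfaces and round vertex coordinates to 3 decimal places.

solid 
facet normal -0.758 0.279 -0.589
outer loop
vertex 0.926 -3.738 1.433
vertex 0.997 -2.922 1.728
vertex 2.032 -3.381 0.178
endloop
endfacet
facet normal -0.082 -0.937 -0.339
outer loop
vertex 3.003 -3.738 0.932
vertex 0.926 -3.738 1.433
vertex 2.032 -3.381 0.178
endloop
endfacet
facet normal -0.758 0.279 -0.589
outer loop
vertex 2.032 -3.381 0.178
vertex 0.997 -2.922 1.728
vertex 2.103 -2.566 0.473
endloop
endfacet
facet normal 0.647 0.209 -0.734
outer loop
vertex 2.103 -2.566 0.473
vertex 3.003 -3.738 0.932
vertex 2.032 -3.381 0.178
endloop
endfacet
facet normal -0.647 -0.209 0.734
outer loop
vertex 0.926 -3.738 1.433
vertex 1.968 -3.279 2.482
vertex 0.997 -2.922 1.728
endloop
endfacet
facet normal -0.081 -0.938 -0.338
outer loop
vertex 1.897 -4.094 2.187
vertex 0.926 -3.738 1.433
vertex 3.003 -3.738 0.932
endloop
endfacet
facet normal -0.646 -0.209 0.734
outer loop
vertex 1.897 -4.094 2.187
vertex 1.968 -3.279 2.482
vertex 0.926 -3.738 1.433
endloop
endfacet
facet normal 0.082 0.937 0.338
outer loop
vertex 0.997 -2.922 1.728
vertex 1.968 -3.279 2.482
vertex 2.103 -2.566 0.473
endloop
endfacet
facet normal 0.646 0.209 -0.734
outer loop
vertex 3.074 -2.922 1.227
vertex 3.003 -3.738 0.932
vertex 2.103 -2.566 0.473
endloop
endfacet
facet normal 0.081 0.938 0.338
outer loop
vertex 2.103 -2.566 0.473
vertex 1.968 -3.279 2.482
vertex 3.074 -2.922 1.227
endloop
endfacet
facet normal 0.758 -0.279 0.589
outer loop
vertex 3.074 -2.922 1.227
vertex 1.897 -4.094 2.187
vertex 3.003 -3.738 0.932
endloop
endfacet
facet normal 0.758 -0.279 0.589
outer loop
vertex 1.968 -3.279 2.482
vertex 1.897 -4.094 2.187
vertex 3.074 -2.922 1.227
endloop
endfacet
facet normal -0.808 0.588 0.045
outer loop
vertex -4.672 0.465 0.403
vertex -4.682 0.36 1.586
vertex -4.07 1.24 1.072
endloop
endfacet
facet normal -0.400 0.757 -0.517
outer loop
vertex -4.672 0.465 0.403
vertex -4.07 1.24 1.072
vertex -3.586 0.815 0.074
endloop
endfacet
facet normal -0.337 0.176 -0.925
outer loop
vertex -4.672 0.465 0.403
vertex -3.586 0.815 0.074
vertex -3.898 -0.326 -0.029
endloop
endfacet
facet normal -0.704 -0.352 -0.617
outer loop
vertex -4.672 0.465 0.403
vertex -3.898 -0.326 -0.029
vertex -4.576 -0.608 0.905
endloop
endfacet
facet normal -0.995 -0.097 -0.017
outer loop
vertex -4.672 0.465 0.403
vertex -4.576 -0.608 0.905
vertex -4.682 0.36 1.586
endloop
endfacet
facet normal 0.249 0.929 -0.275
outer loop
vertex -3.586 0.815 0.074
vertex -4.07 1.24 1.072
vertex -2.924 0.928 1.055
endloop
endfacet
facet normal -0.410 0.656 0.634
outer loop
vertex -4.07 1.24 1.072
vertex -4.682 0.36 1.586
vertex -3.602 0.646 1.989
endloop
endfacet
facet normal -0.714 -0.454 0.534
outer loop
vertex -4.682 0.36 1.586
vertex -4.576 -0.608 0.905
vertex -3.914 -0.495 1.886
endloop
endfacet
facet normal -0.242 -0.866 -0.437
outer loop
vertex -4.576 -0.608 0.905
vertex -3.898 -0.326 -0.029
vertex -3.43 -0.92 0.888
endloop
endfacet
facet normal 0.352 -0.012 -0.936
outer loop
vertex -3.898 -0.326 -0.029
vertex -3.586 0.815 0.074
vertex -2.818 -0.04 0.374
endloop
endfacet
facet normal 0.704 0.352 0.617
outer loop
vertex -2.828 -0.145 1.557
vertex -2.924 0.928 1.055
vertex -3.602 0.646 1.989
endloop
endfacet
facet normal 0.337 -0.176 0.925
outer loop
vertex -2.828 -0.145 1.557
vertex -3.602 0.646 1.989
vertex -3.914 -0.495 1.886
endloop
endfacet
facet normal 0.400 -0.757 0.517
outer loop
vertex -2.828 -0.145 1.557
vertex -3.914 -0.495 1.886
vertex -3.43 -0.92 0.888
endloop
endfacet
facet normal 0.808 -0.588 -0.045
outer loop
vertex -2.828 -0.145 1.557
vertex -3.43 -0.92 0.888
vertex -2.818 -0.04 0.374
endloop
endfacet
facet normal 0.995 0.097 0.017
outer loop
vertex -2.828 -0.145 1.557
vertex -2.818 -0.04 0.374
vertex -2.924 0.928 1.055
endloop
endfacet
facet normal 0.242 0.866 0.437
outer loop
vertex -3.602 0.646 1.989
vertex -2.924 0.928 1.055
vertex -4.07 1.24 1.072
endloop
endfacet
facet normal -0.352 0.012 0.936
outer loop
vertex -3.914 -0.495 1.886
vertex -3.602 0.646 1.989
vertex -4.682 0.36 1.586
endloop
endfacet
facet normal -0.249 -0.929 0.275
outer loop
vertex -3.43 -0.92 0.888
vertex -3.914 -0.495 1.886
vertex -4.576 -0.608 0.905
endloop
endfacet
facet normal 0.410 -0.656 -0.634
outer loop
vertex -2.818 -0.04 0.374
vertex -3.43 -0.92 0.888
vertex -3.898 -0.326 -0.029
endloop
endfacet
facet normal 0.714 0.454 -0.534
outer loop
vertex -2.924 0.928 1.055
vertex -2.818 -0.04 0.374
vertex -3.586 0.815 0.074
endloop
endfacet

endsolid


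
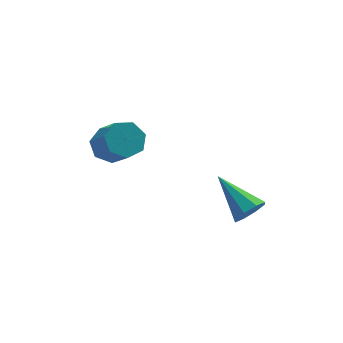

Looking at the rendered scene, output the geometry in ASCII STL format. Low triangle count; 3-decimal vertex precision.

solid 
facet normal -0.215 0.682 -0.699
outer loop
vertex -1.871 3.243 0.898
vertex -2.767 2.998 0.935
vertex -2.323 3.647 1.431
endloop
endfacet
facet normal 0.800 0.534 0.274
outer loop
vertex -1.871 3.243 0.898
vertex -2.323 3.647 1.431
vertex -1.456 1.928 2.249
endloop
endfacet
facet normal 0.799 0.534 0.275
outer loop
vertex -1.456 1.928 2.249
vertex -2.323 3.647 1.431
vertex -1.909 2.332 2.781
endloop
endfacet
facet normal 0.215 -0.681 0.700
outer loop
vertex -1.456 1.928 2.249
vertex -1.909 2.332 2.781
vertex -2.353 1.682 2.285
endloop
endfacet
facet normal -0.215 0.682 -0.699
outer loop
vertex -2.323 3.647 1.431
vertex -2.767 2.998 0.935
vertex -3.11 3.562 1.59
endloop
endfacet
facet normal 0.061 0.724 0.687
outer loop
vertex -2.323 3.647 1.431
vertex -3.11 3.562 1.59
vertex -1.909 2.332 2.781
endloop
endfacet
facet normal 0.061 0.724 0.687
outer loop
vertex -1.909 2.332 2.781
vertex -3.11 3.562 1.59
vertex -2.695 2.247 2.94
endloop
endfacet
facet normal 0.215 -0.681 0.700
outer loop
vertex -1.909 2.332 2.781
vertex -2.695 2.247 2.94
vertex -2.353 1.682 2.285
endloop
endfacet
facet normal -0.215 0.682 -0.699
outer loop
vertex -3.11 3.562 1.59
vertex -2.767 2.998 0.935
vertex -3.638 3.052 1.255
endloop
endfacet
facet normal -0.725 0.368 0.582
outer loop
vertex -3.11 3.562 1.59
vertex -3.638 3.052 1.255
vertex -2.695 2.247 2.94
endloop
endfacet
facet normal -0.724 0.370 0.582
outer loop
vertex -2.695 2.247 2.94
vertex -3.638 3.052 1.255
vertex -3.224 1.737 2.606
endloop
endfacet
facet normal 0.215 -0.681 0.700
outer loop
vertex -2.695 2.247 2.94
vertex -3.224 1.737 2.606
vertex -2.353 1.682 2.285
endloop
endfacet
facet normal -0.215 0.681 -0.700
outer loop
vertex -3.638 3.052 1.255
vertex -2.767 2.998 0.935
vertex -3.511 2.501 0.68
endloop
endfacet
facet normal -0.964 -0.263 0.039
outer loop
vertex -3.638 3.052 1.255
vertex -3.511 2.501 0.68
vertex -3.224 1.737 2.606
endloop
endfacet
facet normal -0.964 -0.263 0.039
outer loop
vertex -3.224 1.737 2.606
vertex -3.511 2.501 0.68
vertex -3.097 1.186 2.03
endloop
endfacet
facet normal 0.215 -0.682 0.699
outer loop
vertex -3.224 1.737 2.606
vertex -3.097 1.186 2.03
vertex -2.353 1.682 2.285
endloop
endfacet
facet normal -0.215 0.681 -0.700
outer loop
vertex -3.511 2.501 0.68
vertex -2.767 2.998 0.935
vertex -2.823 2.324 0.296
endloop
endfacet
facet normal -0.477 -0.698 -0.534
outer loop
vertex -3.511 2.501 0.68
vertex -2.823 2.324 0.296
vertex -3.097 1.186 2.03
endloop
endfacet
facet normal -0.477 -0.698 -0.534
outer loop
vertex -3.097 1.186 2.03
vertex -2.823 2.324 0.296
vertex -2.409 1.009 1.647
endloop
endfacet
facet normal 0.214 -0.681 0.700
outer loop
vertex -3.097 1.186 2.03
vertex -2.409 1.009 1.647
vertex -2.353 1.682 2.285
endloop
endfacet
facet normal -0.215 0.681 -0.700
outer loop
vertex -2.823 2.324 0.296
vertex -2.767 2.998 0.935
vertex -2.093 2.654 0.393
endloop
endfacet
facet normal 0.368 -0.607 -0.704
outer loop
vertex -2.823 2.324 0.296
vertex -2.093 2.654 0.393
vertex -2.409 1.009 1.647
endloop
endfacet
facet normal 0.368 -0.607 -0.704
outer loop
vertex -2.409 1.009 1.647
vertex -2.093 2.654 0.393
vertex -1.679 1.339 1.744
endloop
endfacet
facet normal 0.215 -0.681 0.700
outer loop
vertex -2.409 1.009 1.647
vertex -1.679 1.339 1.744
vertex -2.353 1.682 2.285
endloop
endfacet
facet normal -0.215 0.681 -0.700
outer loop
vertex -2.093 2.654 0.393
vertex -2.767 2.998 0.935
vertex -1.871 3.243 0.898
endloop
endfacet
facet normal 0.937 -0.058 -0.344
outer loop
vertex -2.093 2.654 0.393
vertex -1.871 3.243 0.898
vertex -1.679 1.339 1.744
endloop
endfacet
facet normal 0.937 -0.059 -0.345
outer loop
vertex -1.679 1.339 1.744
vertex -1.871 3.243 0.898
vertex -1.456 1.928 2.249
endloop
endfacet
facet normal 0.215 -0.681 0.700
outer loop
vertex -1.679 1.339 1.744
vertex -1.456 1.928 2.249
vertex -2.353 1.682 2.285
endloop
endfacet
facet normal 0.436 -0.759 -0.484
outer loop
vertex 2.244 -2.152 0.071
vertex 1.864 -2.673 0.545
vertex 1.7 -2.321 -0.154
endloop
endfacet
facet normal -0.003 0.803 -0.596
outer loop
vertex 2.244 -2.152 0.071
vertex 1.7 -2.321 -0.154
vertex 0.916 -1.027 1.595
endloop
endfacet
facet normal 0.437 -0.758 -0.484
outer loop
vertex 1.7 -2.321 -0.154
vertex 1.864 -2.673 0.545
vertex 1.253 -2.696 0.03
endloop
endfacet
facet normal -0.637 0.455 -0.622
outer loop
vertex 1.7 -2.321 -0.154
vertex 1.253 -2.696 0.03
vertex 0.916 -1.027 1.595
endloop
endfacet
facet normal 0.437 -0.758 -0.484
outer loop
vertex 1.253 -2.696 0.03
vertex 1.864 -2.673 0.545
vertex 1.163 -3.058 0.516
endloop
endfacet
facet normal -0.981 -0.016 -0.194
outer loop
vertex 1.253 -2.696 0.03
vertex 1.163 -3.058 0.516
vertex 0.916 -1.027 1.595
endloop
endfacet
facet normal 0.437 -0.759 -0.484
outer loop
vertex 1.163 -3.058 0.516
vertex 1.864 -2.673 0.545
vertex 1.484 -3.194 1.019
endloop
endfacet
facet normal -0.833 -0.335 0.441
outer loop
vertex 1.163 -3.058 0.516
vertex 1.484 -3.194 1.019
vertex 0.916 -1.027 1.595
endloop
endfacet
facet normal 0.437 -0.759 -0.484
outer loop
vertex 1.484 -3.194 1.019
vertex 1.864 -2.673 0.545
vertex 2.028 -3.025 1.245
endloop
endfacet
facet normal -0.279 -0.314 0.907
outer loop
vertex 1.484 -3.194 1.019
vertex 2.028 -3.025 1.245
vertex 0.916 -1.027 1.595
endloop
endfacet
facet normal 0.438 -0.758 -0.484
outer loop
vertex 2.028 -3.025 1.245
vertex 1.864 -2.673 0.545
vertex 2.475 -2.649 1.061
endloop
endfacet
facet normal 0.356 0.034 0.934
outer loop
vertex 2.028 -3.025 1.245
vertex 2.475 -2.649 1.061
vertex 0.916 -1.027 1.595
endloop
endfacet
facet normal 0.437 -0.759 -0.483
outer loop
vertex 2.475 -2.649 1.061
vertex 1.864 -2.673 0.545
vertex 2.565 -2.288 0.575
endloop
endfacet
facet normal 0.699 0.506 0.505
outer loop
vertex 2.475 -2.649 1.061
vertex 2.565 -2.288 0.575
vertex 0.916 -1.027 1.595
endloop
endfacet
facet normal 0.437 -0.759 -0.483
outer loop
vertex 2.565 -2.288 0.575
vertex 1.864 -2.673 0.545
vertex 2.244 -2.152 0.071
endloop
endfacet
facet normal 0.551 0.825 -0.128
outer loop
vertex 2.565 -2.288 0.575
vertex 2.244 -2.152 0.071
vertex 0.916 -1.027 1.595
endloop
endfacet

endsolid


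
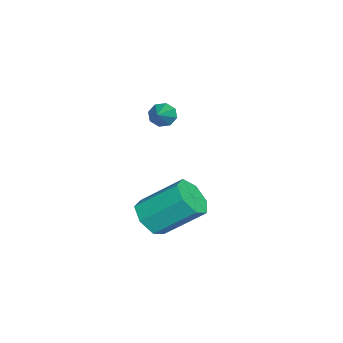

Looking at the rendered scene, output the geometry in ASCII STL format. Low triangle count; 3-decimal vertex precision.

solid 
facet normal -0.001 -0.772 -0.635
outer loop
vertex 3.387 0.246 -2.166
vertex 2.569 0.541 -2.523
vertex 3.441 0.763 -2.795
endloop
endfacet
facet normal 0.998 -0.043 0.051
outer loop
vertex 3.387 0.246 -2.166
vertex 3.441 0.763 -2.795
vertex 3.389 1.884 -0.819
endloop
endfacet
facet normal 0.998 -0.043 0.051
outer loop
vertex 3.389 1.884 -0.819
vertex 3.441 0.763 -2.795
vertex 3.443 2.401 -1.448
endloop
endfacet
facet normal 0.001 0.773 0.635
outer loop
vertex 3.389 1.884 -0.819
vertex 3.443 2.401 -1.448
vertex 2.571 2.179 -1.177
endloop
endfacet
facet normal -0.002 -0.772 -0.635
outer loop
vertex 3.441 0.763 -2.795
vertex 2.569 0.541 -2.523
vertex 2.839 1.113 -3.219
endloop
endfacet
facet normal 0.674 0.469 -0.571
outer loop
vertex 3.441 0.763 -2.795
vertex 2.839 1.113 -3.219
vertex 3.443 2.401 -1.448
endloop
endfacet
facet normal 0.674 0.468 -0.571
outer loop
vertex 3.443 2.401 -1.448
vertex 2.839 1.113 -3.219
vertex 2.841 2.75 -1.873
endloop
endfacet
facet normal 0.000 0.773 0.634
outer loop
vertex 3.443 2.401 -1.448
vertex 2.841 2.75 -1.873
vertex 2.571 2.179 -1.177
endloop
endfacet
facet normal -0.001 -0.772 -0.635
outer loop
vertex 2.839 1.113 -3.219
vertex 2.569 0.541 -2.523
vertex 2.033 1.032 -3.119
endloop
endfacet
facet normal -0.158 0.627 -0.763
outer loop
vertex 2.839 1.113 -3.219
vertex 2.033 1.032 -3.119
vertex 2.841 2.75 -1.873
endloop
endfacet
facet normal -0.157 0.627 -0.763
outer loop
vertex 2.841 2.75 -1.873
vertex 2.033 1.032 -3.119
vertex 2.035 2.67 -1.773
endloop
endfacet
facet normal 0.002 0.773 0.635
outer loop
vertex 2.841 2.75 -1.873
vertex 2.035 2.67 -1.773
vertex 2.571 2.179 -1.177
endloop
endfacet
facet normal -0.001 -0.772 -0.635
outer loop
vertex 2.033 1.032 -3.119
vertex 2.569 0.541 -2.523
vertex 1.631 0.582 -2.571
endloop
endfacet
facet normal -0.870 0.314 -0.381
outer loop
vertex 2.033 1.032 -3.119
vertex 1.631 0.582 -2.571
vertex 2.035 2.67 -1.773
endloop
endfacet
facet normal -0.870 0.314 -0.380
outer loop
vertex 2.035 2.67 -1.773
vertex 1.631 0.582 -2.571
vertex 1.633 2.219 -1.225
endloop
endfacet
facet normal 0.000 0.772 0.636
outer loop
vertex 2.035 2.67 -1.773
vertex 1.633 2.219 -1.225
vertex 2.571 2.179 -1.177
endloop
endfacet
facet normal -0.001 -0.773 -0.635
outer loop
vertex 1.631 0.582 -2.571
vertex 2.569 0.541 -2.523
vertex 1.935 0.101 -1.986
endloop
endfacet
facet normal -0.928 -0.236 0.288
outer loop
vertex 1.631 0.582 -2.571
vertex 1.935 0.101 -1.986
vertex 1.633 2.219 -1.225
endloop
endfacet
facet normal -0.928 -0.236 0.288
outer loop
vertex 1.633 2.219 -1.225
vertex 1.935 0.101 -1.986
vertex 1.937 1.738 -0.64
endloop
endfacet
facet normal 0.000 0.773 0.635
outer loop
vertex 1.633 2.219 -1.225
vertex 1.937 1.738 -0.64
vertex 2.571 2.179 -1.177
endloop
endfacet
facet normal -0.001 -0.773 -0.635
outer loop
vertex 1.935 0.101 -1.986
vertex 2.569 0.541 -2.523
vertex 2.717 -0.048 -1.806
endloop
endfacet
facet normal -0.286 -0.608 0.740
outer loop
vertex 1.935 0.101 -1.986
vertex 2.717 -0.048 -1.806
vertex 1.937 1.738 -0.64
endloop
endfacet
facet normal -0.286 -0.608 0.740
outer loop
vertex 1.937 1.738 -0.64
vertex 2.717 -0.048 -1.806
vertex 2.719 1.589 -0.46
endloop
endfacet
facet normal 0.001 0.772 0.635
outer loop
vertex 1.937 1.738 -0.64
vertex 2.719 1.589 -0.46
vertex 2.571 2.179 -1.177
endloop
endfacet
facet normal -0.002 -0.773 -0.635
outer loop
vertex 2.717 -0.048 -1.806
vertex 2.569 0.541 -2.523
vertex 3.387 0.246 -2.166
endloop
endfacet
facet normal 0.570 -0.522 0.634
outer loop
vertex 2.717 -0.048 -1.806
vertex 3.387 0.246 -2.166
vertex 2.719 1.589 -0.46
endloop
endfacet
facet normal 0.570 -0.522 0.634
outer loop
vertex 2.719 1.589 -0.46
vertex 3.387 0.246 -2.166
vertex 3.389 1.884 -0.819
endloop
endfacet
facet normal 0.000 0.772 0.635
outer loop
vertex 2.719 1.589 -0.46
vertex 3.389 1.884 -0.819
vertex 2.571 2.179 -1.177
endloop
endfacet
facet normal -0.850 0.028 -0.526
outer loop
vertex -2.566 0.767 -0.526
vertex -2.84 0.425 -0.102
vertex -2.765 1.024 -0.191
endloop
endfacet
facet normal 0.551 0.787 -0.276
outer loop
vertex -2.566 0.767 -0.526
vertex -2.765 1.024 -0.191
vertex -1.32 0.375 0.842
endloop
endfacet
facet normal -0.850 0.028 -0.527
outer loop
vertex -2.765 1.024 -0.191
vertex -2.84 0.425 -0.102
vertex -3.008 0.93 0.196
endloop
endfacet
facet normal 0.176 0.926 0.335
outer loop
vertex -2.765 1.024 -0.191
vertex -3.008 0.93 0.196
vertex -1.32 0.375 0.842
endloop
endfacet
facet normal -0.850 0.028 -0.527
outer loop
vertex -3.008 0.93 0.196
vertex -2.84 0.425 -0.102
vertex -3.153 0.54 0.409
endloop
endfacet
facet normal -0.152 0.517 0.842
outer loop
vertex -3.008 0.93 0.196
vertex -3.153 0.54 0.409
vertex -1.32 0.375 0.842
endloop
endfacet
facet normal -0.849 0.030 -0.527
outer loop
vertex -3.153 0.54 0.409
vertex -2.84 0.425 -0.102
vertex -3.115 0.083 0.322
endloop
endfacet
facet normal -0.242 -0.201 0.949
outer loop
vertex -3.153 0.54 0.409
vertex -3.115 0.083 0.322
vertex -1.32 0.375 0.842
endloop
endfacet
facet normal -0.849 0.028 -0.528
outer loop
vertex -3.115 0.083 0.322
vertex -2.84 0.425 -0.102
vertex -2.915 -0.174 -0.013
endloop
endfacet
facet normal -0.041 -0.804 0.593
outer loop
vertex -3.115 0.083 0.322
vertex -2.915 -0.174 -0.013
vertex -1.32 0.375 0.842
endloop
endfacet
facet normal -0.850 0.028 -0.527
outer loop
vertex -2.915 -0.174 -0.013
vertex -2.84 0.425 -0.102
vertex -2.672 -0.08 -0.4
endloop
endfacet
facet normal 0.334 -0.942 -0.019
outer loop
vertex -2.915 -0.174 -0.013
vertex -2.672 -0.08 -0.4
vertex -1.32 0.375 0.842
endloop
endfacet
facet normal -0.849 0.029 -0.528
outer loop
vertex -2.672 -0.08 -0.4
vertex -2.84 0.425 -0.102
vertex -2.527 0.309 -0.612
endloop
endfacet
facet normal 0.663 -0.533 -0.526
outer loop
vertex -2.672 -0.08 -0.4
vertex -2.527 0.309 -0.612
vertex -1.32 0.375 0.842
endloop
endfacet
facet normal -0.849 0.027 -0.527
outer loop
vertex -2.527 0.309 -0.612
vertex -2.84 0.425 -0.102
vertex -2.566 0.767 -0.526
endloop
endfacet
facet normal 0.752 0.183 -0.633
outer loop
vertex -2.527 0.309 -0.612
vertex -2.566 0.767 -0.526
vertex -1.32 0.375 0.842
endloop
endfacet

endsolid


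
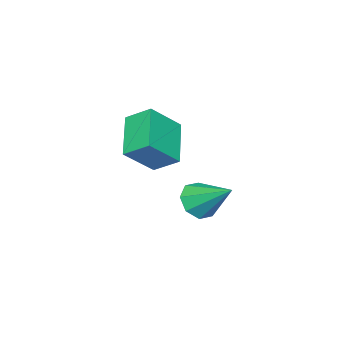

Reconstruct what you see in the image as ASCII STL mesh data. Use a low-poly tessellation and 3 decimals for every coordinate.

solid 
facet normal -0.068 -0.821 -0.566
outer loop
vertex -1.107 -1.69 -2.232
vertex -1.662 -2.11 -1.556
vertex -1.83 -1.558 -2.336
endloop
endfacet
facet normal 0.225 0.824 -0.520
outer loop
vertex -1.107 -1.69 -2.232
vertex -1.83 -1.558 -2.336
vertex -1.518 -0.41 -0.384
endloop
endfacet
facet normal -0.070 -0.821 -0.566
outer loop
vertex -1.83 -1.558 -2.336
vertex -1.662 -2.11 -1.556
vertex -2.455 -1.748 -1.983
endloop
endfacet
facet normal -0.463 0.794 -0.393
outer loop
vertex -1.83 -1.558 -2.336
vertex -2.455 -1.748 -1.983
vertex -1.518 -0.41 -0.384
endloop
endfacet
facet normal -0.069 -0.821 -0.567
outer loop
vertex -2.455 -1.748 -1.983
vertex -1.662 -2.11 -1.556
vertex -2.615 -2.151 -1.38
endloop
endfacet
facet normal -0.866 0.490 0.098
outer loop
vertex -2.455 -1.748 -1.983
vertex -2.615 -2.151 -1.38
vertex -1.518 -0.41 -0.384
endloop
endfacet
facet normal -0.069 -0.822 -0.566
outer loop
vertex -2.615 -2.151 -1.38
vertex -1.662 -2.11 -1.556
vertex -2.217 -2.529 -0.88
endloop
endfacet
facet normal -0.745 0.091 0.661
outer loop
vertex -2.615 -2.151 -1.38
vertex -2.217 -2.529 -0.88
vertex -1.518 -0.41 -0.384
endloop
endfacet
facet normal -0.070 -0.821 -0.567
outer loop
vertex -2.217 -2.529 -0.88
vertex -1.662 -2.11 -1.556
vertex -1.494 -2.662 -0.777
endloop
endfacet
facet normal -0.170 -0.171 0.971
outer loop
vertex -2.217 -2.529 -0.88
vertex -1.494 -2.662 -0.777
vertex -1.518 -0.41 -0.384
endloop
endfacet
facet normal -0.069 -0.821 -0.567
outer loop
vertex -1.494 -2.662 -0.777
vertex -1.662 -2.11 -1.556
vertex -0.87 -2.471 -1.13
endloop
endfacet
facet normal 0.520 -0.141 0.842
outer loop
vertex -1.494 -2.662 -0.777
vertex -0.87 -2.471 -1.13
vertex -1.518 -0.41 -0.384
endloop
endfacet
facet normal -0.070 -0.821 -0.566
outer loop
vertex -0.87 -2.471 -1.13
vertex -1.662 -2.11 -1.556
vertex -0.709 -2.069 -1.733
endloop
endfacet
facet normal 0.921 0.162 0.354
outer loop
vertex -0.87 -2.471 -1.13
vertex -0.709 -2.069 -1.733
vertex -1.518 -0.41 -0.384
endloop
endfacet
facet normal -0.070 -0.821 -0.567
outer loop
vertex -0.709 -2.069 -1.733
vertex -1.662 -2.11 -1.556
vertex -1.107 -1.69 -2.232
endloop
endfacet
facet normal 0.800 0.562 -0.211
outer loop
vertex -0.709 -2.069 -1.733
vertex -1.107 -1.69 -2.232
vertex -1.518 -0.41 -0.384
endloop
endfacet
facet normal -0.700 0.277 -0.659
outer loop
vertex -0.711 -2.306 3.011
vertex 0.784 -1.284 1.853
vertex -0.498 -3.392 2.328
endloop
endfacet
facet normal -0.695 -0.475 0.539
outer loop
vertex 0.776 -3.896 3.527
vertex -0.711 -2.306 3.011
vertex -0.498 -3.392 2.328
endloop
endfacet
facet normal -0.699 0.277 -0.659
outer loop
vertex -0.498 -3.392 2.328
vertex 0.784 -1.284 1.853
vertex 0.998 -2.369 1.17
endloop
endfacet
facet normal 0.164 -0.835 -0.525
outer loop
vertex 0.998 -2.369 1.17
vertex 0.776 -3.896 3.527
vertex -0.498 -3.392 2.328
endloop
endfacet
facet normal -0.164 0.835 0.525
outer loop
vertex -0.711 -2.306 3.011
vertex 2.058 -1.788 3.052
vertex 0.784 -1.284 1.853
endloop
endfacet
facet normal -0.696 -0.476 0.538
outer loop
vertex 0.562 -2.811 4.21
vertex -0.711 -2.306 3.011
vertex 0.776 -3.896 3.527
endloop
endfacet
facet normal -0.164 0.835 0.526
outer loop
vertex 0.562 -2.811 4.21
vertex 2.058 -1.788 3.052
vertex -0.711 -2.306 3.011
endloop
endfacet
facet normal 0.695 0.476 -0.539
outer loop
vertex 0.784 -1.284 1.853
vertex 2.058 -1.788 3.052
vertex 0.998 -2.369 1.17
endloop
endfacet
facet normal 0.164 -0.835 -0.525
outer loop
vertex 2.271 -2.874 2.369
vertex 0.776 -3.896 3.527
vertex 0.998 -2.369 1.17
endloop
endfacet
facet normal 0.696 0.475 -0.539
outer loop
vertex 0.998 -2.369 1.17
vertex 2.058 -1.788 3.052
vertex 2.271 -2.874 2.369
endloop
endfacet
facet normal 0.700 -0.277 0.659
outer loop
vertex 2.271 -2.874 2.369
vertex 0.562 -2.811 4.21
vertex 0.776 -3.896 3.527
endloop
endfacet
facet normal 0.699 -0.277 0.659
outer loop
vertex 2.058 -1.788 3.052
vertex 0.562 -2.811 4.21
vertex 2.271 -2.874 2.369
endloop
endfacet

endsolid


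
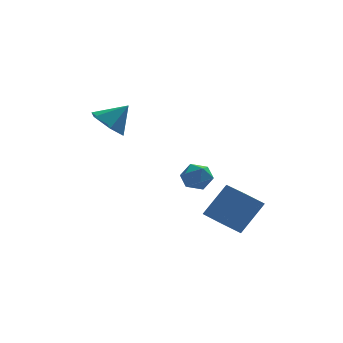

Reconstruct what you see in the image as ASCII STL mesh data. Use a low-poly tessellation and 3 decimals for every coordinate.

solid 
facet normal -0.980 -0.197 -0.024
outer loop
vertex 0.09 0.017 0.987
vertex 0.241 -0.684 0.569
vertex 0.222 -0.692 1.399
endloop
endfacet
facet normal -0.809 0.175 0.561
outer loop
vertex 0.09 0.017 0.987
vertex 0.222 -0.692 1.399
vertex 0.563 0.015 1.67
endloop
endfacet
facet normal -0.506 0.787 0.353
outer loop
vertex 0.09 0.017 0.987
vertex 0.563 0.015 1.67
vertex 0.793 0.46 1.007
endloop
endfacet
facet normal -0.490 0.794 -0.360
outer loop
vertex 0.09 0.017 0.987
vertex 0.793 0.46 1.007
vertex 0.594 0.028 0.326
endloop
endfacet
facet normal -0.783 0.185 -0.594
outer loop
vertex 0.09 0.017 0.987
vertex 0.594 0.028 0.326
vertex 0.241 -0.684 0.569
endloop
endfacet
facet normal -0.323 -0.199 0.925
outer loop
vertex 0.563 0.015 1.67
vertex 0.222 -0.692 1.399
vertex 1.006 -0.688 1.674
endloop
endfacet
facet normal -0.600 -0.800 -0.021
outer loop
vertex 0.222 -0.692 1.399
vertex 0.241 -0.684 0.569
vertex 0.807 -1.12 0.993
endloop
endfacet
facet normal -0.281 -0.182 -0.942
outer loop
vertex 0.241 -0.684 0.569
vertex 0.594 0.028 0.326
vertex 1.037 -0.675 0.33
endloop
endfacet
facet normal 0.194 0.802 -0.565
outer loop
vertex 0.594 0.028 0.326
vertex 0.793 0.46 1.007
vertex 1.378 0.032 0.601
endloop
endfacet
facet normal 0.168 0.791 0.589
outer loop
vertex 0.793 0.46 1.007
vertex 0.563 0.015 1.67
vertex 1.359 0.024 1.431
endloop
endfacet
facet normal 0.490 -0.794 0.360
outer loop
vertex 1.51 -0.677 1.013
vertex 1.006 -0.688 1.674
vertex 0.807 -1.12 0.993
endloop
endfacet
facet normal 0.506 -0.787 -0.353
outer loop
vertex 1.51 -0.677 1.013
vertex 0.807 -1.12 0.993
vertex 1.037 -0.675 0.33
endloop
endfacet
facet normal 0.809 -0.175 -0.561
outer loop
vertex 1.51 -0.677 1.013
vertex 1.037 -0.675 0.33
vertex 1.378 0.032 0.601
endloop
endfacet
facet normal 0.980 0.197 0.024
outer loop
vertex 1.51 -0.677 1.013
vertex 1.378 0.032 0.601
vertex 1.359 0.024 1.431
endloop
endfacet
facet normal 0.783 -0.185 0.594
outer loop
vertex 1.51 -0.677 1.013
vertex 1.359 0.024 1.431
vertex 1.006 -0.688 1.674
endloop
endfacet
facet normal -0.194 -0.802 0.565
outer loop
vertex 0.807 -1.12 0.993
vertex 1.006 -0.688 1.674
vertex 0.222 -0.692 1.399
endloop
endfacet
facet normal -0.168 -0.791 -0.589
outer loop
vertex 1.037 -0.675 0.33
vertex 0.807 -1.12 0.993
vertex 0.241 -0.684 0.569
endloop
endfacet
facet normal 0.323 0.199 -0.925
outer loop
vertex 1.378 0.032 0.601
vertex 1.037 -0.675 0.33
vertex 0.594 0.028 0.326
endloop
endfacet
facet normal 0.600 0.800 0.021
outer loop
vertex 1.359 0.024 1.431
vertex 1.378 0.032 0.601
vertex 0.793 0.46 1.007
endloop
endfacet
facet normal 0.281 0.182 0.942
outer loop
vertex 1.006 -0.688 1.674
vertex 1.359 0.024 1.431
vertex 0.563 0.015 1.67
endloop
endfacet
facet normal -0.679 -0.087 -0.729
outer loop
vertex -2.098 3.916 2.342
vertex -2.776 3.475 3.027
vertex -2.767 4.527 2.893
endloop
endfacet
facet normal 0.675 0.738 0.002
outer loop
vertex -2.098 3.916 2.342
vertex -2.767 4.527 2.893
vertex -1.764 3.605 4.113
endloop
endfacet
facet normal -0.679 -0.087 -0.729
outer loop
vertex -2.767 4.527 2.893
vertex -2.776 3.475 3.027
vertex -3.445 4.086 3.578
endloop
endfacet
facet normal 0.050 0.816 0.575
outer loop
vertex -2.767 4.527 2.893
vertex -3.445 4.086 3.578
vertex -1.764 3.605 4.113
endloop
endfacet
facet normal -0.680 -0.087 -0.728
outer loop
vertex -3.445 4.086 3.578
vertex -2.776 3.475 3.027
vertex -3.455 3.035 3.713
endloop
endfacet
facet normal -0.268 0.125 0.955
outer loop
vertex -3.445 4.086 3.578
vertex -3.455 3.035 3.713
vertex -1.764 3.605 4.113
endloop
endfacet
facet normal -0.680 -0.087 -0.728
outer loop
vertex -3.455 3.035 3.713
vertex -2.776 3.475 3.027
vertex -2.786 2.424 3.162
endloop
endfacet
facet normal 0.038 -0.646 0.762
outer loop
vertex -3.455 3.035 3.713
vertex -2.786 2.424 3.162
vertex -1.764 3.605 4.113
endloop
endfacet
facet normal -0.680 -0.087 -0.728
outer loop
vertex -2.786 2.424 3.162
vertex -2.776 3.475 3.027
vertex -2.108 2.864 2.476
endloop
endfacet
facet normal 0.662 -0.725 0.189
outer loop
vertex -2.786 2.424 3.162
vertex -2.108 2.864 2.476
vertex -1.764 3.605 4.113
endloop
endfacet
facet normal -0.680 -0.086 -0.728
outer loop
vertex -2.108 2.864 2.476
vertex -2.776 3.475 3.027
vertex -2.098 3.916 2.342
endloop
endfacet
facet normal 0.981 -0.034 -0.191
outer loop
vertex -2.108 2.864 2.476
vertex -2.098 3.916 2.342
vertex -1.764 3.605 4.113
endloop
endfacet
facet normal -0.586 -0.255 -0.769
outer loop
vertex 1.351 -3.109 -0.654
vertex 0.887 -1.454 -0.849
vertex 2.337 -2.928 -1.466
endloop
endfacet
facet normal 0.268 -0.957 0.112
outer loop
vertex 3.493 -2.426 0.049
vertex 1.351 -3.109 -0.654
vertex 2.337 -2.928 -1.466
endloop
endfacet
facet normal -0.586 -0.255 -0.769
outer loop
vertex 2.337 -2.928 -1.466
vertex 0.887 -1.454 -0.849
vertex 1.873 -1.273 -1.661
endloop
endfacet
facet normal 0.764 0.140 -0.630
outer loop
vertex 1.873 -1.273 -1.661
vertex 3.493 -2.426 0.049
vertex 2.337 -2.928 -1.466
endloop
endfacet
facet normal -0.764 -0.140 0.630
outer loop
vertex 1.351 -3.109 -0.654
vertex 2.043 -0.952 0.666
vertex 0.887 -1.454 -0.849
endloop
endfacet
facet normal 0.268 -0.957 0.112
outer loop
vertex 2.507 -2.607 0.861
vertex 1.351 -3.109 -0.654
vertex 3.493 -2.426 0.049
endloop
endfacet
facet normal -0.764 -0.140 0.630
outer loop
vertex 2.507 -2.607 0.861
vertex 2.043 -0.952 0.666
vertex 1.351 -3.109 -0.654
endloop
endfacet
facet normal -0.268 0.957 -0.112
outer loop
vertex 0.887 -1.454 -0.849
vertex 2.043 -0.952 0.666
vertex 1.873 -1.273 -1.661
endloop
endfacet
facet normal 0.764 0.140 -0.630
outer loop
vertex 3.029 -0.771 -0.146
vertex 3.493 -2.426 0.049
vertex 1.873 -1.273 -1.661
endloop
endfacet
facet normal -0.268 0.957 -0.112
outer loop
vertex 1.873 -1.273 -1.661
vertex 2.043 -0.952 0.666
vertex 3.029 -0.771 -0.146
endloop
endfacet
facet normal 0.586 0.255 0.769
outer loop
vertex 3.029 -0.771 -0.146
vertex 2.507 -2.607 0.861
vertex 3.493 -2.426 0.049
endloop
endfacet
facet normal 0.586 0.255 0.769
outer loop
vertex 2.043 -0.952 0.666
vertex 2.507 -2.607 0.861
vertex 3.029 -0.771 -0.146
endloop
endfacet

endsolid


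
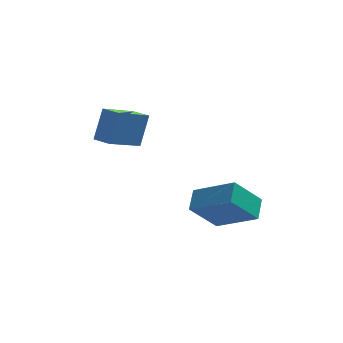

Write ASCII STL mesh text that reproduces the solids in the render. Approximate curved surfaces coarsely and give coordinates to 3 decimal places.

solid 
facet normal -0.673 -0.609 0.419
outer loop
vertex -0.672 2.995 2.08
vertex -1.334 3.654 1.975
vertex -1.039 2.391 0.611
endloop
endfacet
facet normal 0.704 -0.701 0.112
outer loop
vertex 0.194 3.506 -0.155
vertex -0.672 2.995 2.08
vertex -1.039 2.391 0.611
endloop
endfacet
facet normal -0.674 -0.609 0.418
outer loop
vertex -1.039 2.391 0.611
vertex -1.334 3.654 1.975
vertex -1.701 3.051 0.506
endloop
endfacet
facet normal -0.226 -0.370 -0.901
outer loop
vertex -1.701 3.051 0.506
vertex 0.194 3.506 -0.155
vertex -1.039 2.391 0.611
endloop
endfacet
facet normal 0.225 0.370 0.901
outer loop
vertex -0.672 2.995 2.08
vertex -0.101 4.769 1.209
vertex -1.334 3.654 1.975
endloop
endfacet
facet normal 0.704 -0.702 0.112
outer loop
vertex 0.561 4.109 1.314
vertex -0.672 2.995 2.08
vertex 0.194 3.506 -0.155
endloop
endfacet
facet normal 0.226 0.370 0.901
outer loop
vertex 0.561 4.109 1.314
vertex -0.101 4.769 1.209
vertex -0.672 2.995 2.08
endloop
endfacet
facet normal -0.704 0.701 -0.112
outer loop
vertex -1.334 3.654 1.975
vertex -0.101 4.769 1.209
vertex -1.701 3.051 0.506
endloop
endfacet
facet normal -0.225 -0.370 -0.901
outer loop
vertex -0.468 4.165 -0.26
vertex 0.194 3.506 -0.155
vertex -1.701 3.051 0.506
endloop
endfacet
facet normal -0.704 0.701 -0.113
outer loop
vertex -1.701 3.051 0.506
vertex -0.101 4.769 1.209
vertex -0.468 4.165 -0.26
endloop
endfacet
facet normal 0.673 0.610 -0.418
outer loop
vertex -0.468 4.165 -0.26
vertex 0.561 4.109 1.314
vertex 0.194 3.506 -0.155
endloop
endfacet
facet normal 0.674 0.609 -0.419
outer loop
vertex -0.101 4.769 1.209
vertex 0.561 4.109 1.314
vertex -0.468 4.165 -0.26
endloop
endfacet
facet normal -0.776 0.416 -0.473
outer loop
vertex 2.185 -1.036 -1.151
vertex 2.36 -0.11 -0.624
vertex 3.281 -0.493 -2.471
endloop
endfacet
facet normal -0.162 -0.858 -0.488
outer loop
vertex 4.88 -1.35 -1.496
vertex 2.185 -1.036 -1.151
vertex 3.281 -0.493 -2.471
endloop
endfacet
facet normal -0.777 0.416 -0.473
outer loop
vertex 3.281 -0.493 -2.471
vertex 2.36 -0.11 -0.624
vertex 3.456 0.434 -1.944
endloop
endfacet
facet normal 0.609 0.302 -0.733
outer loop
vertex 3.456 0.434 -1.944
vertex 4.88 -1.35 -1.496
vertex 3.281 -0.493 -2.471
endloop
endfacet
facet normal -0.609 -0.302 0.733
outer loop
vertex 2.185 -1.036 -1.151
vertex 3.959 -0.967 0.351
vertex 2.36 -0.11 -0.624
endloop
endfacet
facet normal -0.162 -0.857 -0.488
outer loop
vertex 3.784 -1.894 -0.176
vertex 2.185 -1.036 -1.151
vertex 4.88 -1.35 -1.496
endloop
endfacet
facet normal -0.609 -0.302 0.733
outer loop
vertex 3.784 -1.894 -0.176
vertex 3.959 -0.967 0.351
vertex 2.185 -1.036 -1.151
endloop
endfacet
facet normal 0.162 0.858 0.488
outer loop
vertex 2.36 -0.11 -0.624
vertex 3.959 -0.967 0.351
vertex 3.456 0.434 -1.944
endloop
endfacet
facet normal 0.609 0.302 -0.733
outer loop
vertex 5.055 -0.424 -0.969
vertex 4.88 -1.35 -1.496
vertex 3.456 0.434 -1.944
endloop
endfacet
facet normal 0.163 0.858 0.488
outer loop
vertex 3.456 0.434 -1.944
vertex 3.959 -0.967 0.351
vertex 5.055 -0.424 -0.969
endloop
endfacet
facet normal 0.776 -0.416 0.473
outer loop
vertex 5.055 -0.424 -0.969
vertex 3.784 -1.894 -0.176
vertex 4.88 -1.35 -1.496
endloop
endfacet
facet normal 0.776 -0.416 0.474
outer loop
vertex 3.959 -0.967 0.351
vertex 3.784 -1.894 -0.176
vertex 5.055 -0.424 -0.969
endloop
endfacet

endsolid


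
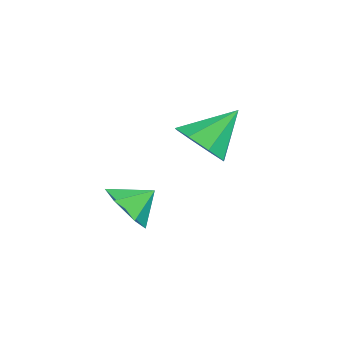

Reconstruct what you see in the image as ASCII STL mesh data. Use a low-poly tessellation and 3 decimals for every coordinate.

solid 
facet normal 0.080 -0.709 -0.700
outer loop
vertex -2.972 3.59 -0.581
vertex -3.77 3.123 -0.199
vertex -3.628 3.827 -0.896
endloop
endfacet
facet normal 0.412 0.892 -0.186
outer loop
vertex -2.972 3.59 -0.581
vertex -3.628 3.827 -0.896
vertex -3.91 4.357 1.019
endloop
endfacet
facet normal 0.080 -0.709 -0.700
outer loop
vertex -3.628 3.827 -0.896
vertex -3.77 3.123 -0.199
vertex -4.367 3.652 -0.803
endloop
endfacet
facet normal -0.255 0.922 -0.293
outer loop
vertex -3.628 3.827 -0.896
vertex -4.367 3.652 -0.803
vertex -3.91 4.357 1.019
endloop
endfacet
facet normal 0.081 -0.709 -0.701
outer loop
vertex -4.367 3.652 -0.803
vertex -3.77 3.123 -0.199
vertex -4.757 3.167 -0.357
endloop
endfacet
facet normal -0.794 0.606 -0.035
outer loop
vertex -4.367 3.652 -0.803
vertex -4.757 3.167 -0.357
vertex -3.91 4.357 1.019
endloop
endfacet
facet normal 0.081 -0.709 -0.700
outer loop
vertex -4.757 3.167 -0.357
vertex -3.77 3.123 -0.199
vertex -4.569 2.656 0.182
endloop
endfacet
facet normal -0.891 0.131 0.435
outer loop
vertex -4.757 3.167 -0.357
vertex -4.569 2.656 0.182
vertex -3.91 4.357 1.019
endloop
endfacet
facet normal 0.080 -0.709 -0.701
outer loop
vertex -4.569 2.656 0.182
vertex -3.77 3.123 -0.199
vertex -3.913 2.419 0.497
endloop
endfacet
facet normal -0.487 -0.226 0.844
outer loop
vertex -4.569 2.656 0.182
vertex -3.913 2.419 0.497
vertex -3.91 4.357 1.019
endloop
endfacet
facet normal 0.080 -0.709 -0.701
outer loop
vertex -3.913 2.419 0.497
vertex -3.77 3.123 -0.199
vertex -3.173 2.594 0.404
endloop
endfacet
facet normal 0.180 -0.256 0.950
outer loop
vertex -3.913 2.419 0.497
vertex -3.173 2.594 0.404
vertex -3.91 4.357 1.019
endloop
endfacet
facet normal 0.080 -0.709 -0.701
outer loop
vertex -3.173 2.594 0.404
vertex -3.77 3.123 -0.199
vertex -2.784 3.079 -0.042
endloop
endfacet
facet normal 0.719 0.059 0.692
outer loop
vertex -3.173 2.594 0.404
vertex -2.784 3.079 -0.042
vertex -3.91 4.357 1.019
endloop
endfacet
facet normal 0.080 -0.709 -0.700
outer loop
vertex -2.784 3.079 -0.042
vertex -3.77 3.123 -0.199
vertex -2.972 3.59 -0.581
endloop
endfacet
facet normal 0.816 0.534 0.222
outer loop
vertex -2.784 3.079 -0.042
vertex -2.972 3.59 -0.581
vertex -3.91 4.357 1.019
endloop
endfacet
facet normal -0.042 -0.803 -0.594
outer loop
vertex -0.535 0.554 -1.864
vertex -0.912 0.087 -1.206
vertex -1.421 0.538 -1.78
endloop
endfacet
facet normal -0.044 0.958 -0.282
outer loop
vertex -0.535 0.554 -1.864
vertex -1.421 0.538 -1.78
vertex -0.868 0.913 -0.594
endloop
endfacet
facet normal -0.042 -0.803 -0.594
outer loop
vertex -1.421 0.538 -1.78
vertex -0.912 0.087 -1.206
vertex -1.798 0.071 -1.122
endloop
endfacet
facet normal -0.699 0.708 0.102
outer loop
vertex -1.421 0.538 -1.78
vertex -1.798 0.071 -1.122
vertex -0.868 0.913 -0.594
endloop
endfacet
facet normal -0.042 -0.802 -0.595
outer loop
vertex -1.798 0.071 -1.122
vertex -0.912 0.087 -1.206
vertex -1.288 -0.381 -0.549
endloop
endfacet
facet normal -0.630 0.230 0.742
outer loop
vertex -1.798 0.071 -1.122
vertex -1.288 -0.381 -0.549
vertex -0.868 0.913 -0.594
endloop
endfacet
facet normal -0.042 -0.802 -0.595
outer loop
vertex -1.288 -0.381 -0.549
vertex -0.912 0.087 -1.206
vertex -0.402 -0.365 -0.633
endloop
endfacet
facet normal 0.094 0.004 0.996
outer loop
vertex -1.288 -0.381 -0.549
vertex -0.402 -0.365 -0.633
vertex -0.868 0.913 -0.594
endloop
endfacet
facet normal -0.042 -0.802 -0.595
outer loop
vertex -0.402 -0.365 -0.633
vertex -0.912 0.087 -1.206
vertex -0.026 0.103 -1.29
endloop
endfacet
facet normal 0.750 0.255 0.611
outer loop
vertex -0.402 -0.365 -0.633
vertex -0.026 0.103 -1.29
vertex -0.868 0.913 -0.594
endloop
endfacet
facet normal -0.042 -0.803 -0.594
outer loop
vertex -0.026 0.103 -1.29
vertex -0.912 0.087 -1.206
vertex -0.535 0.554 -1.864
endloop
endfacet
facet normal 0.681 0.732 -0.028
outer loop
vertex -0.026 0.103 -1.29
vertex -0.535 0.554 -1.864
vertex -0.868 0.913 -0.594
endloop
endfacet

endsolid
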